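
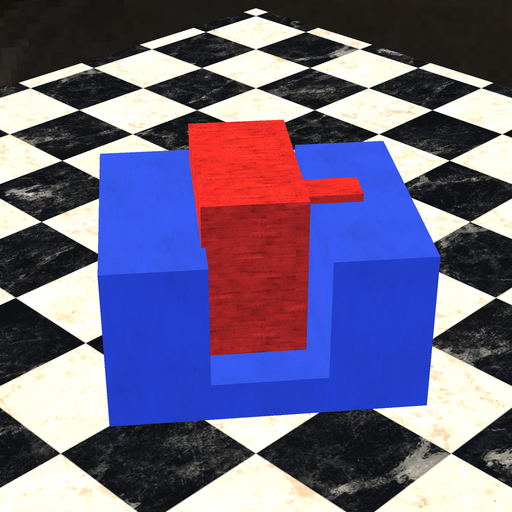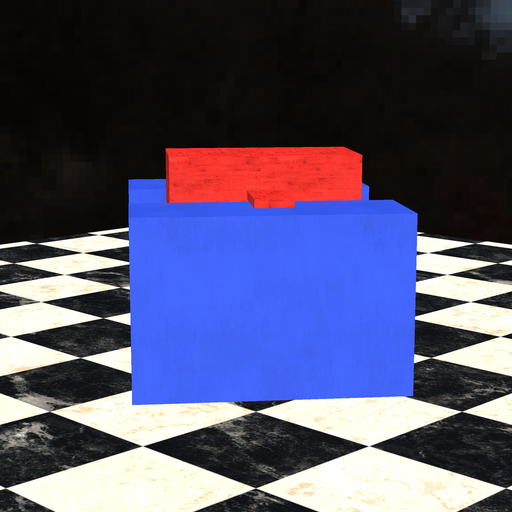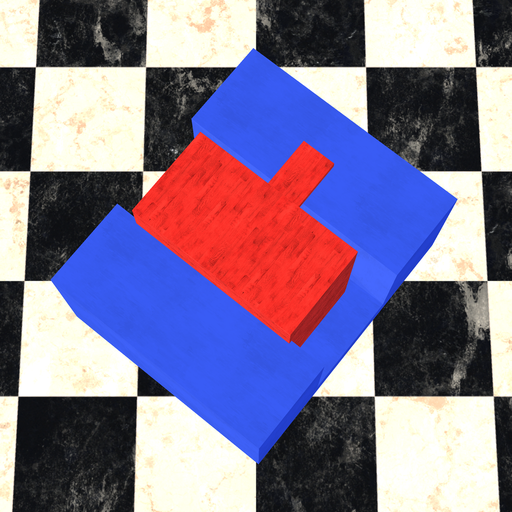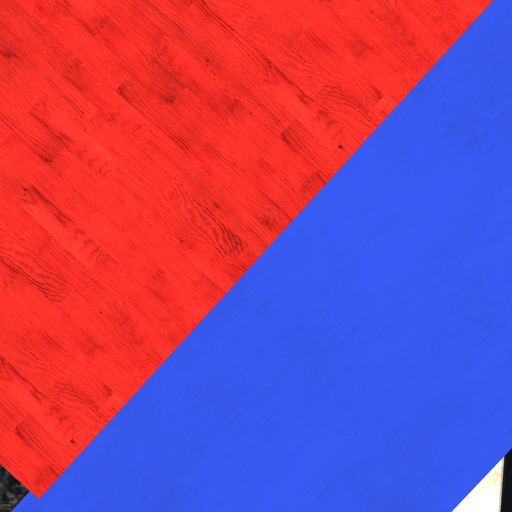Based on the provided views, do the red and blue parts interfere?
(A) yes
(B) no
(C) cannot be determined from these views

(A) yes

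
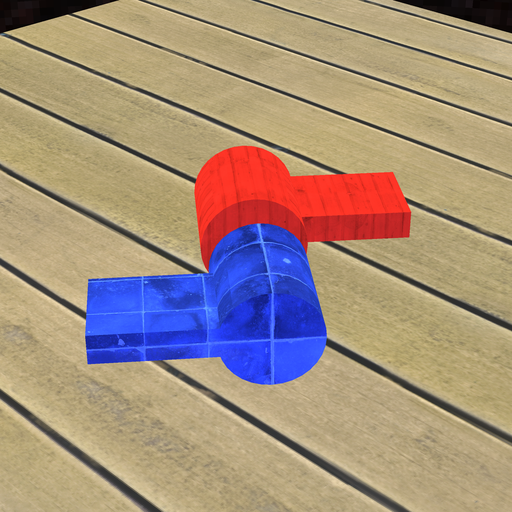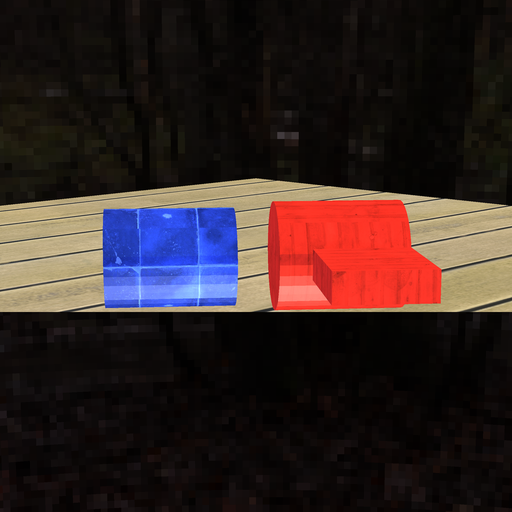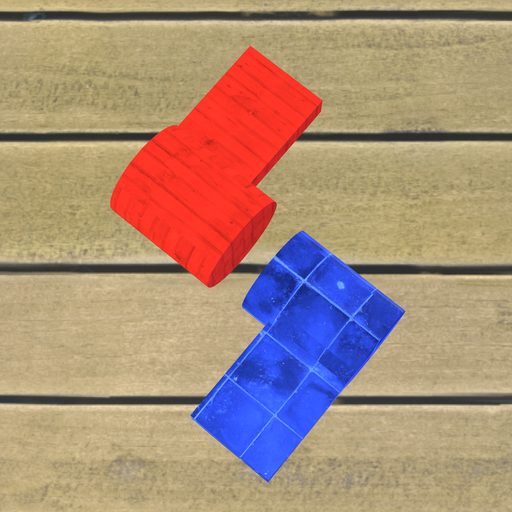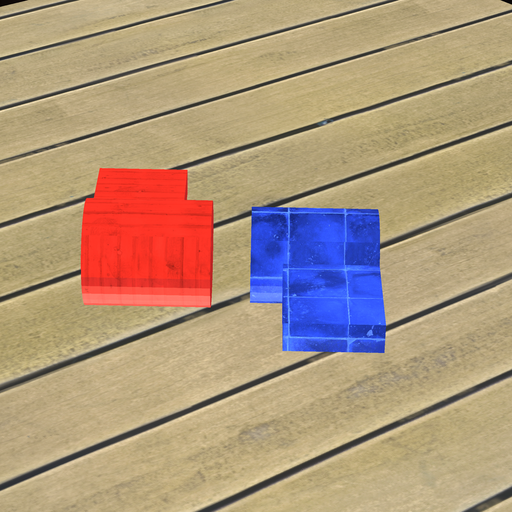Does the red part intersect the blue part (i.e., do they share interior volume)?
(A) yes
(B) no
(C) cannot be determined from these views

(B) no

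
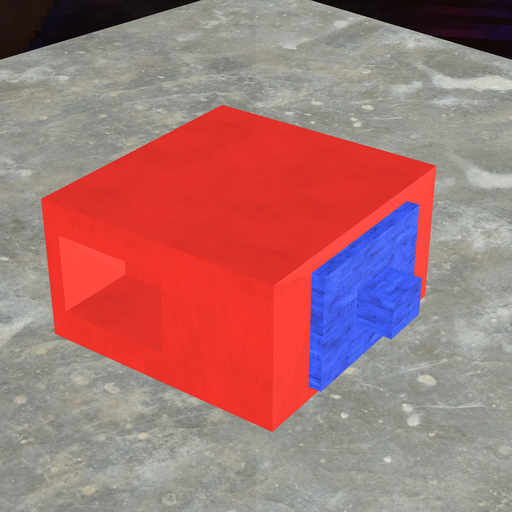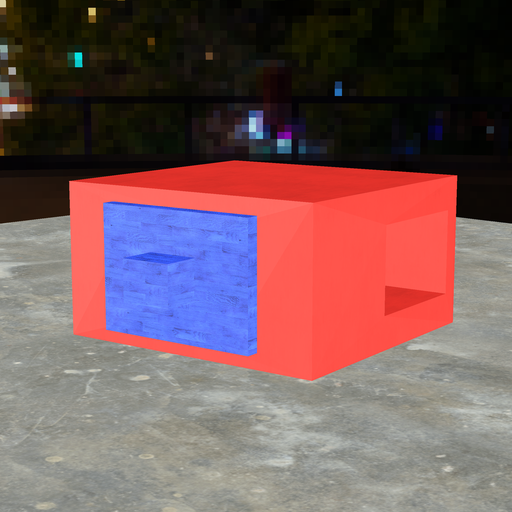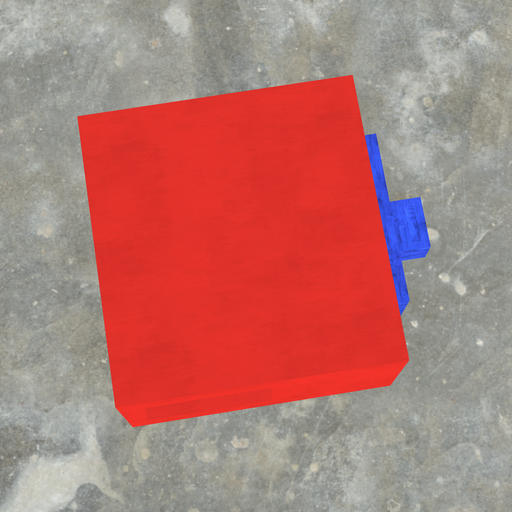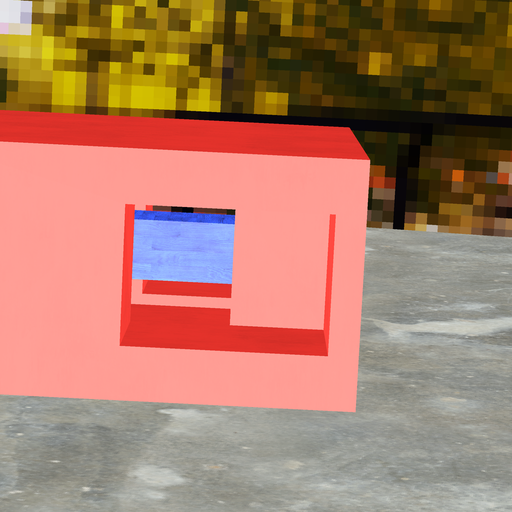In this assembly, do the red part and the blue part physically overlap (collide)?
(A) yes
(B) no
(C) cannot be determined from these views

(A) yes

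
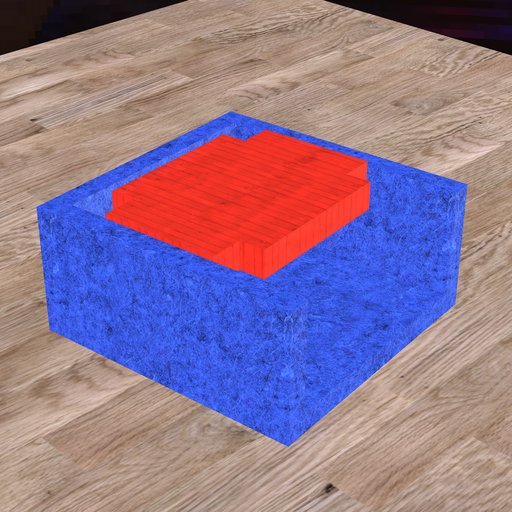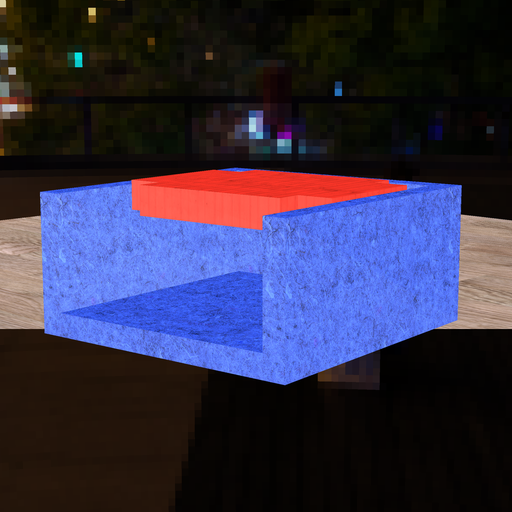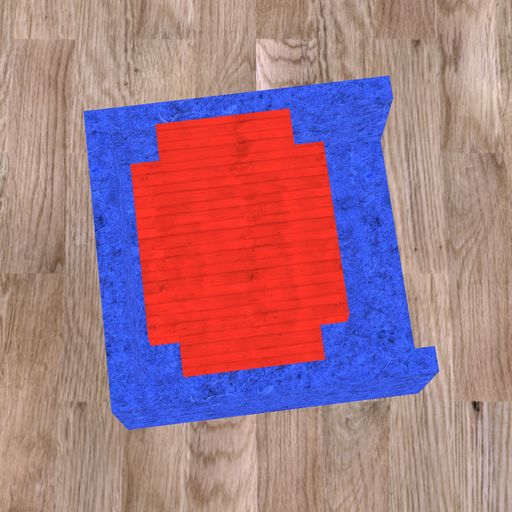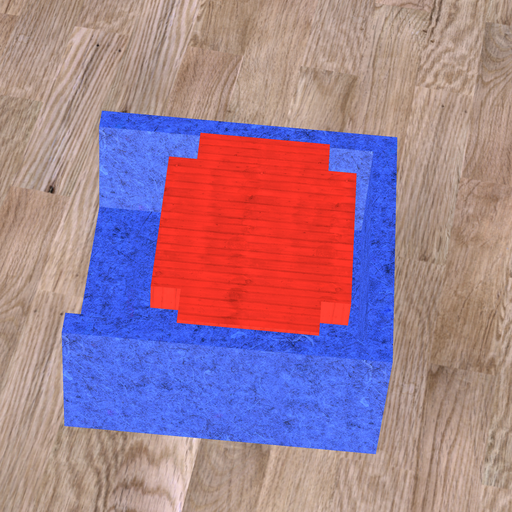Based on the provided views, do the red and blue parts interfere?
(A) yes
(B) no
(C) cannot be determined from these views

(B) no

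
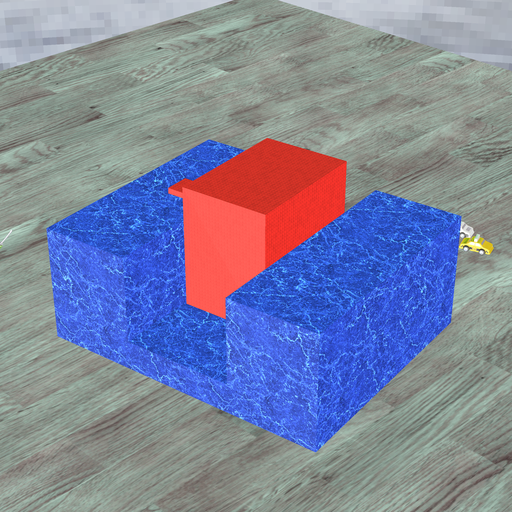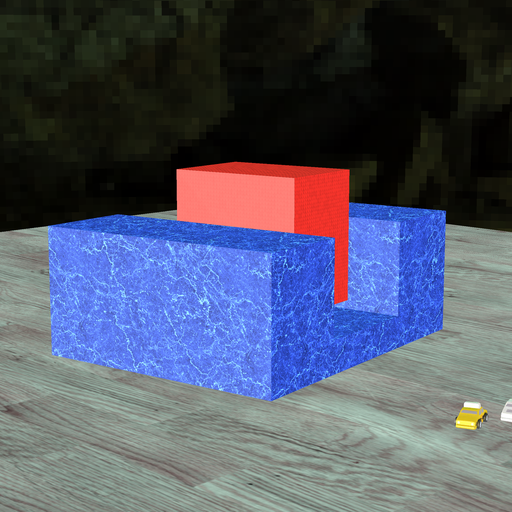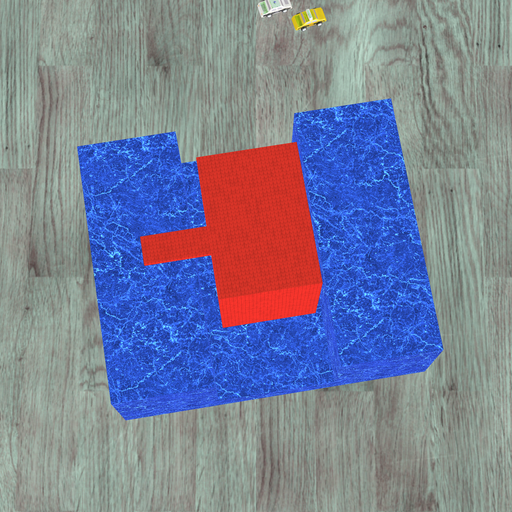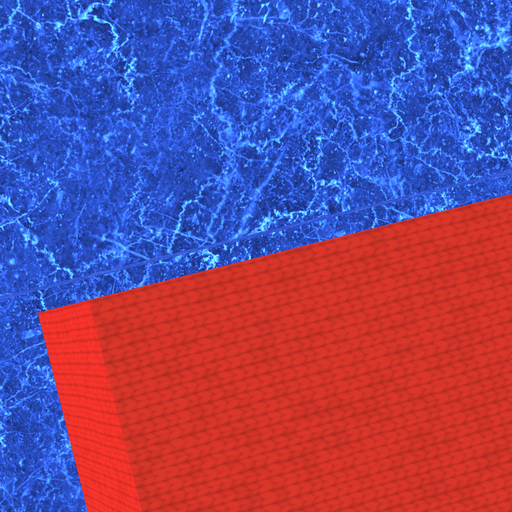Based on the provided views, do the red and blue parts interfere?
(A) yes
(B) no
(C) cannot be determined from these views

(B) no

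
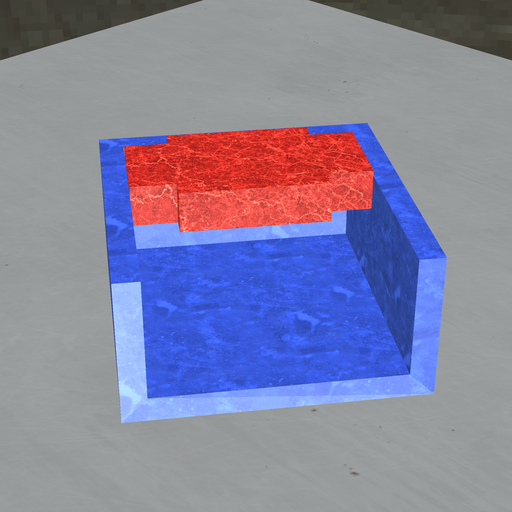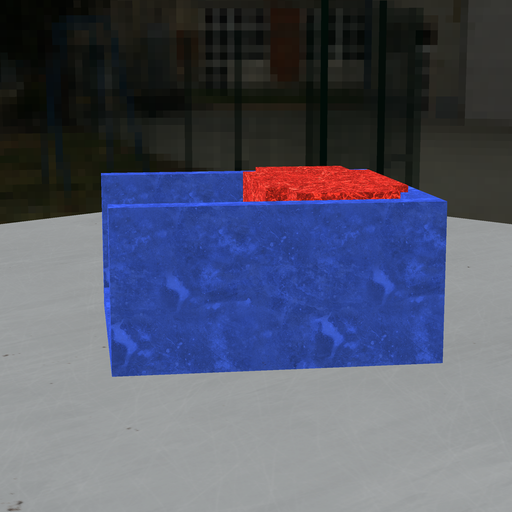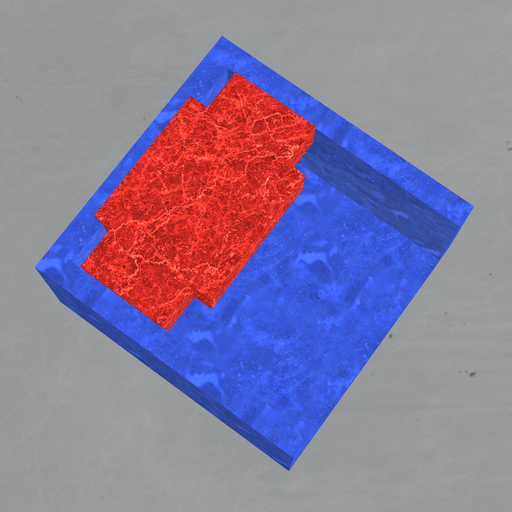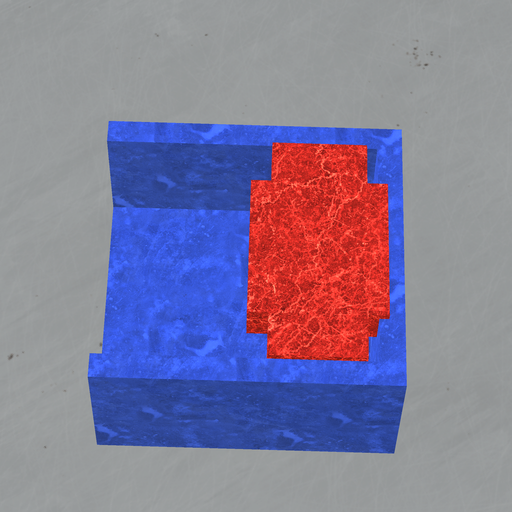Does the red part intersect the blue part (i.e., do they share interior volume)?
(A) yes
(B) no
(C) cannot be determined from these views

(A) yes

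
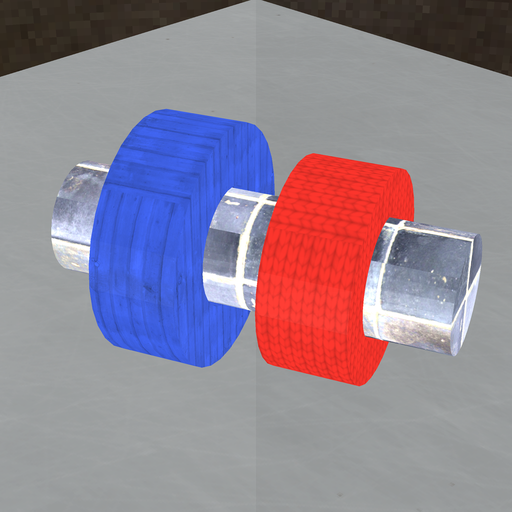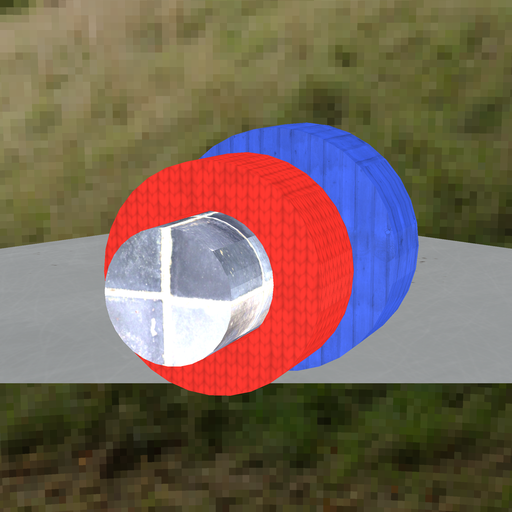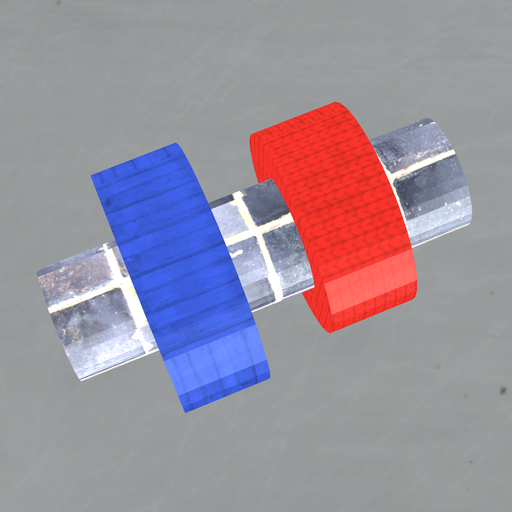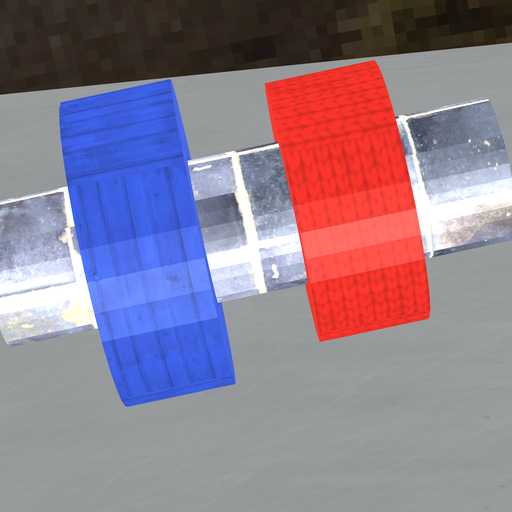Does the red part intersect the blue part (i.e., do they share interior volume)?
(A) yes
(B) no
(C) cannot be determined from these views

(B) no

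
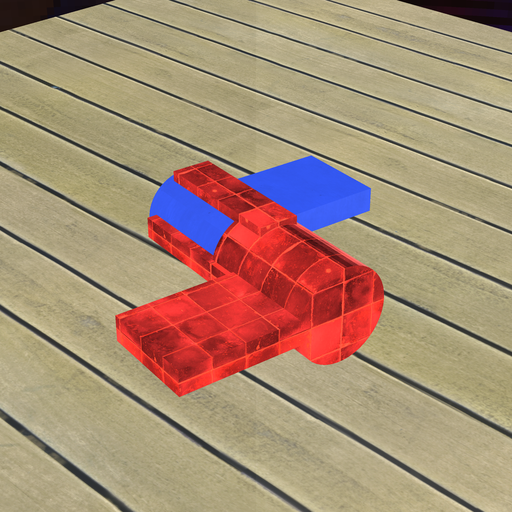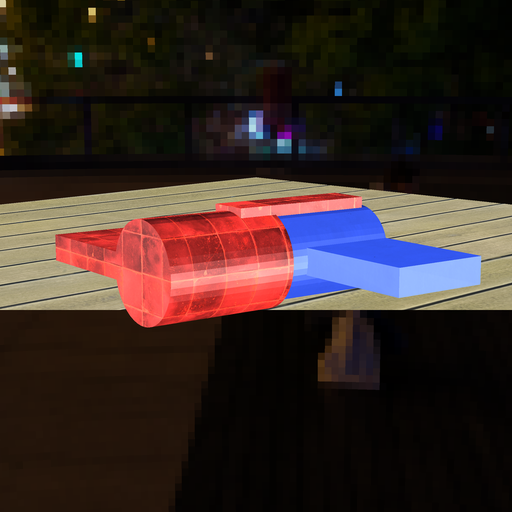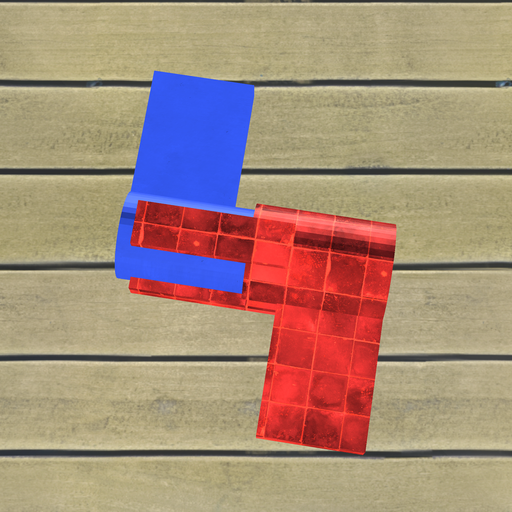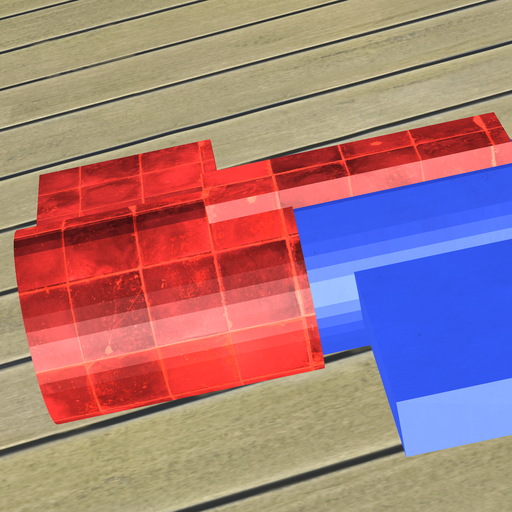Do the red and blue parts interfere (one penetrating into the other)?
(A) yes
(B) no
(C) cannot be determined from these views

(A) yes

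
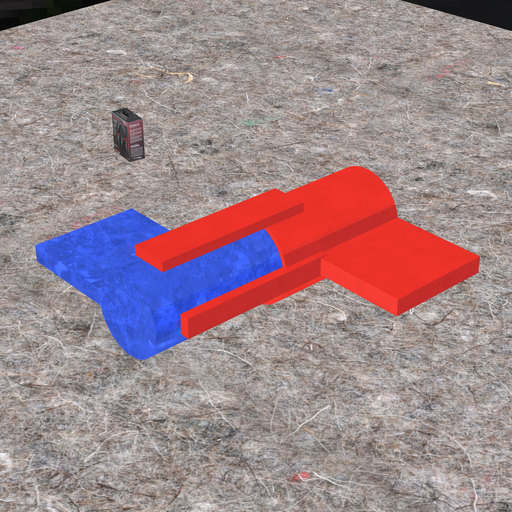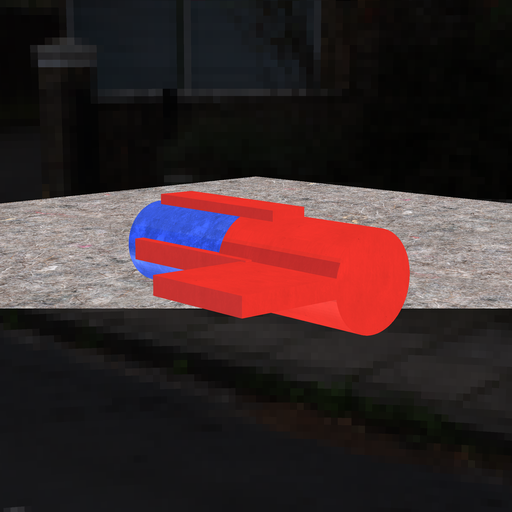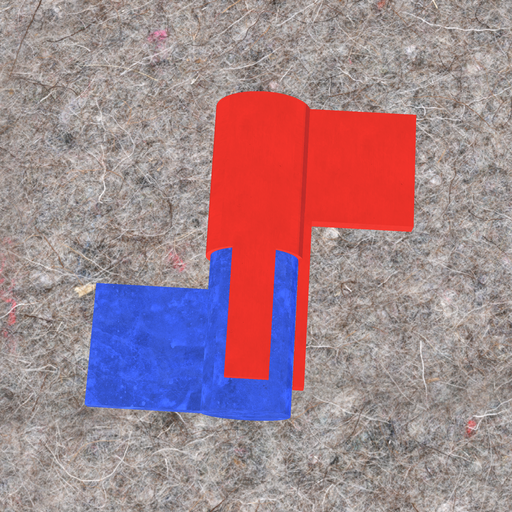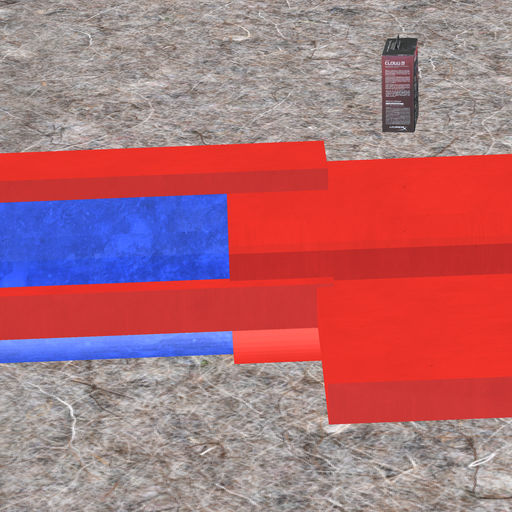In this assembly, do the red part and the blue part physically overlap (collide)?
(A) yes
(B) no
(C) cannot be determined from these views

(A) yes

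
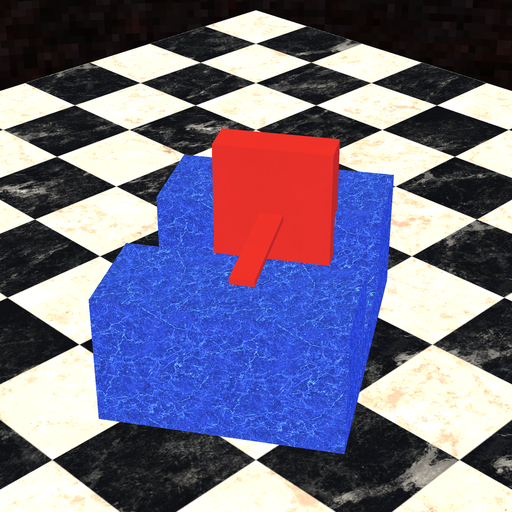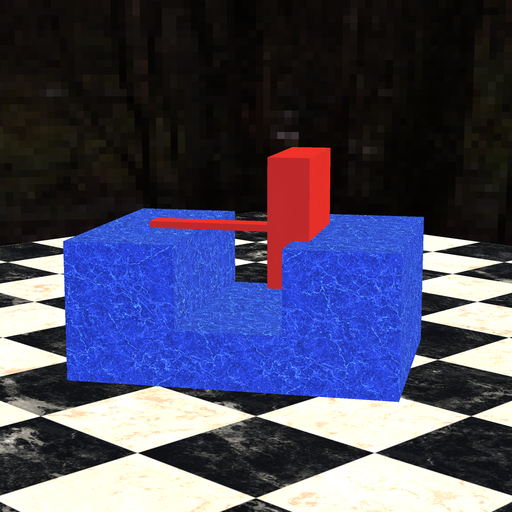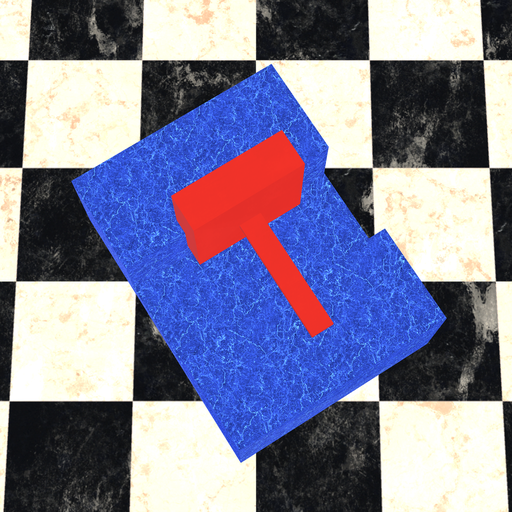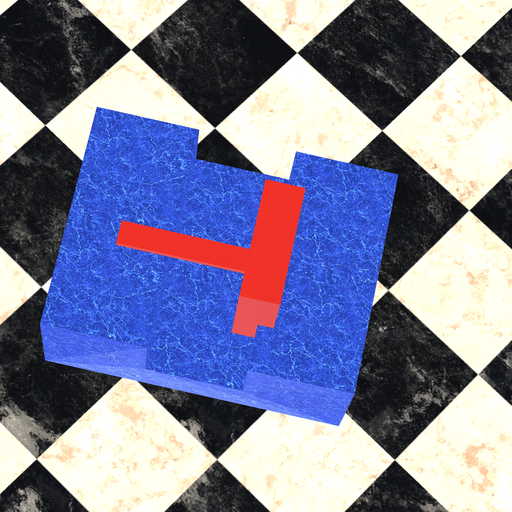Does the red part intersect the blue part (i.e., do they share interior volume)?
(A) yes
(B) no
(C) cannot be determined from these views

(A) yes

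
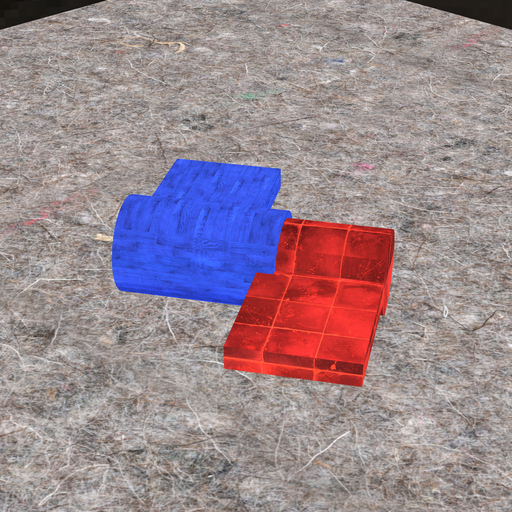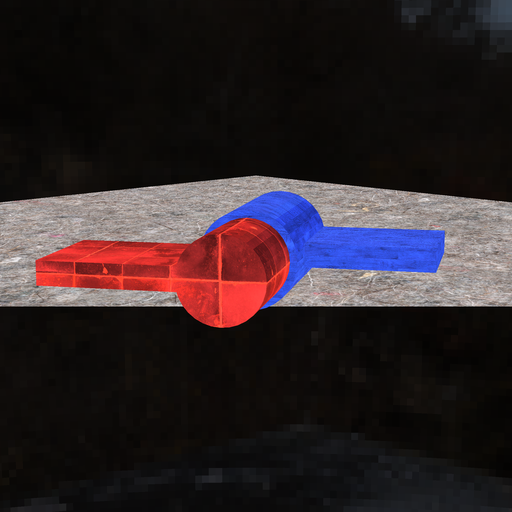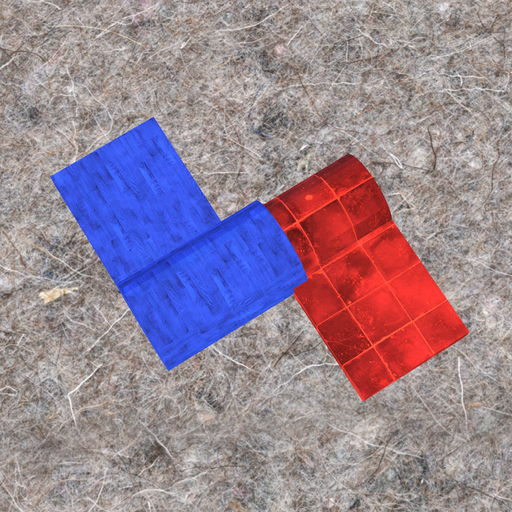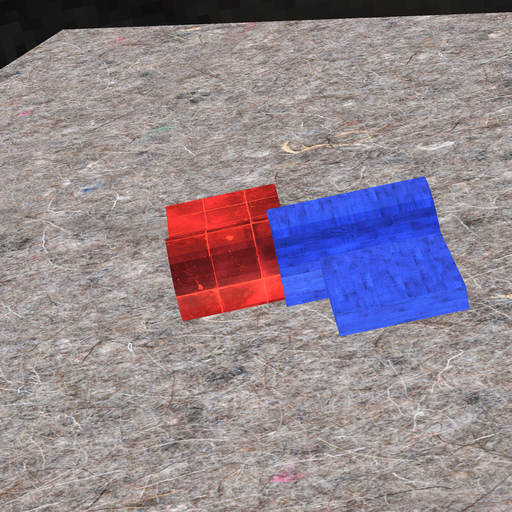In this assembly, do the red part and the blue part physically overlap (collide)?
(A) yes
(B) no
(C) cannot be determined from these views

(A) yes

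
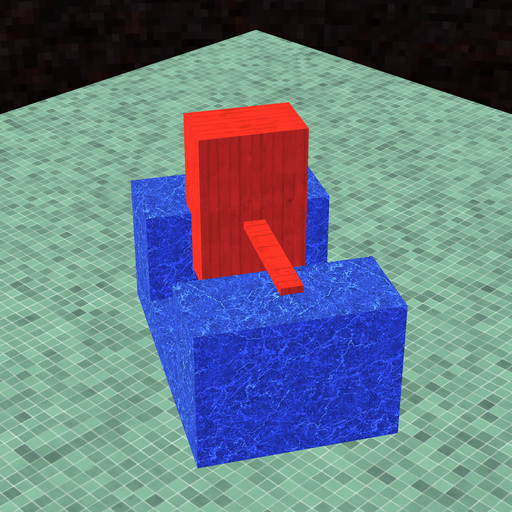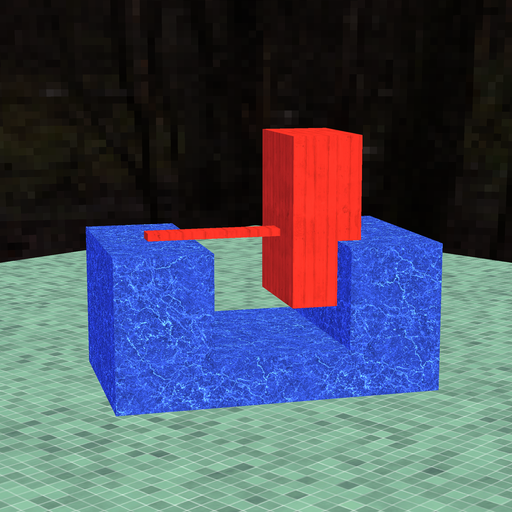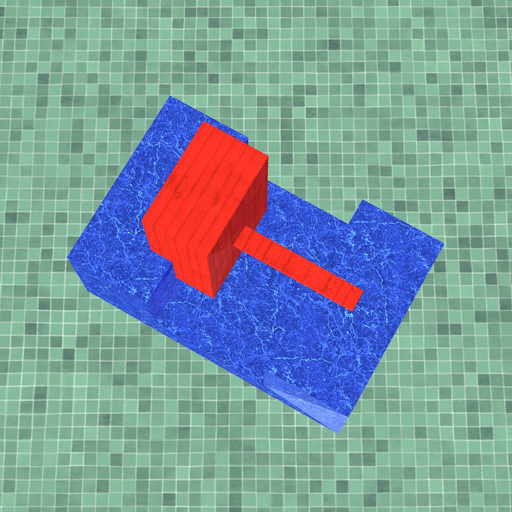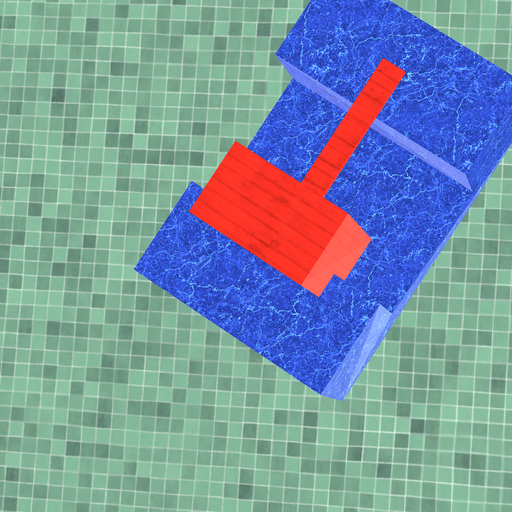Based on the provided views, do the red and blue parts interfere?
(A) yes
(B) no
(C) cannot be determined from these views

(A) yes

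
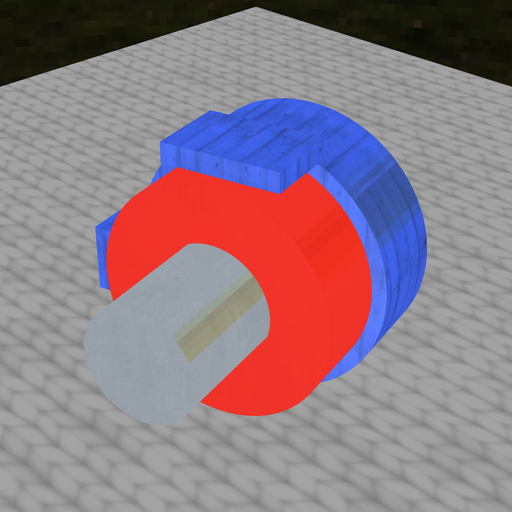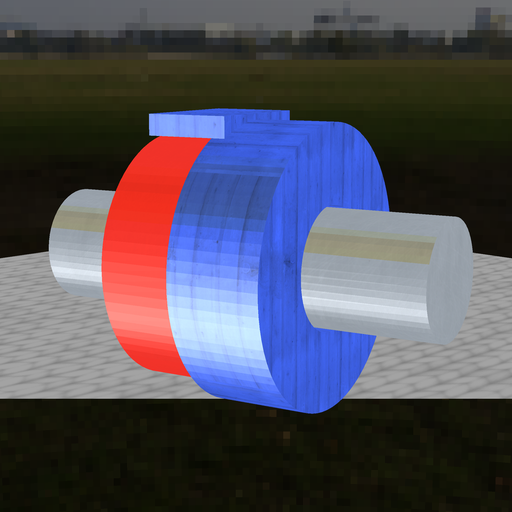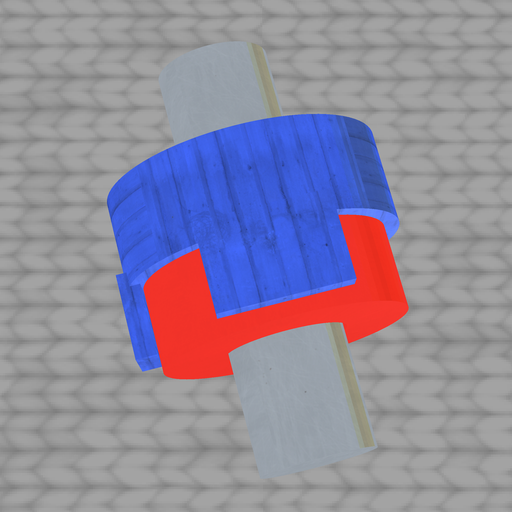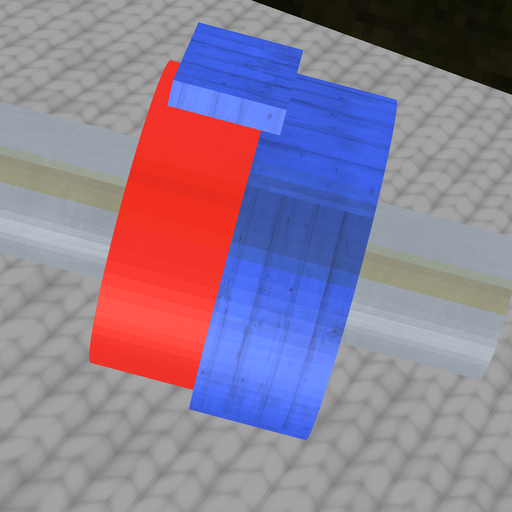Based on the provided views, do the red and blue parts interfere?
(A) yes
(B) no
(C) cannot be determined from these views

(A) yes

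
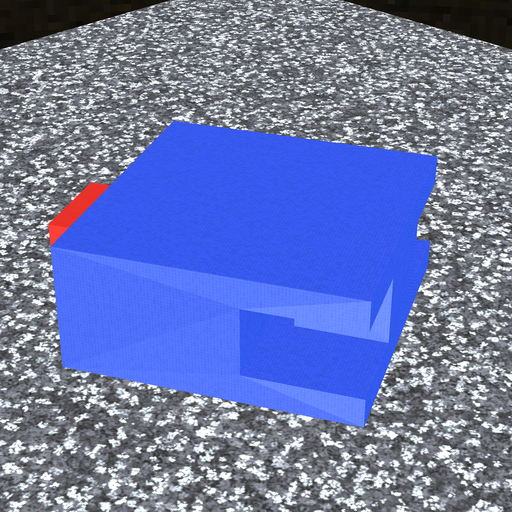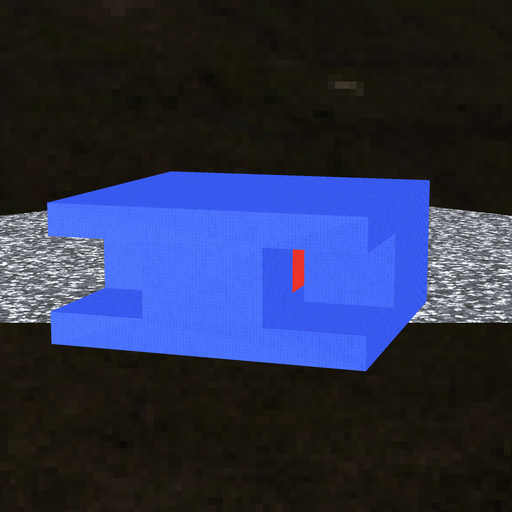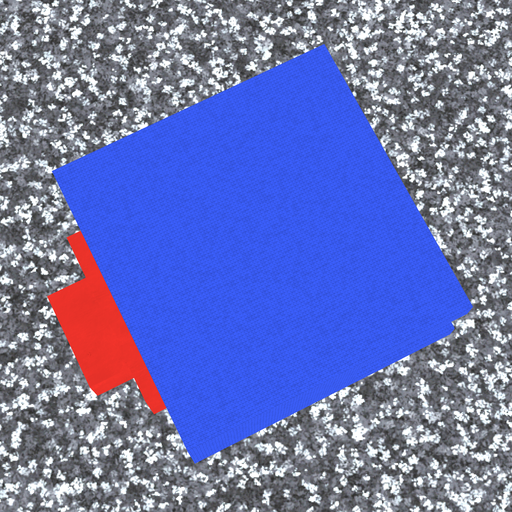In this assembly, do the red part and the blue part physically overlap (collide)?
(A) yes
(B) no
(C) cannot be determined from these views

(C) cannot be determined from these views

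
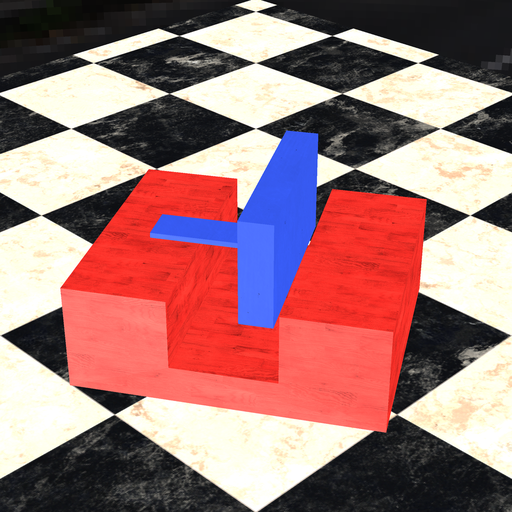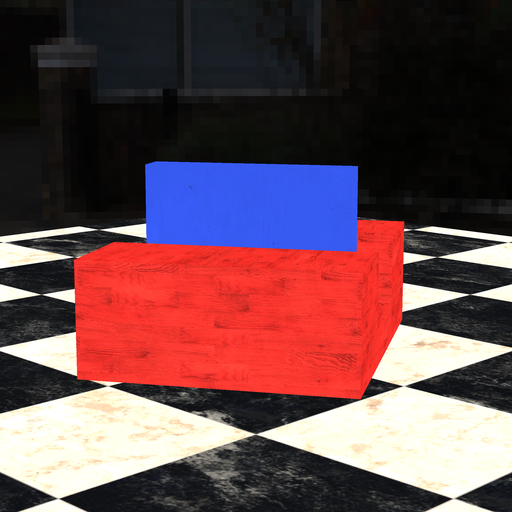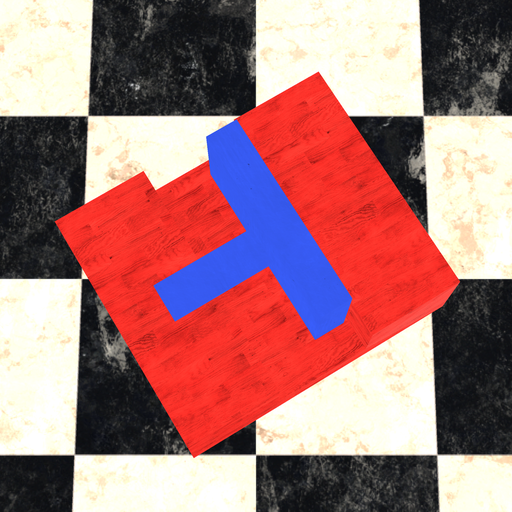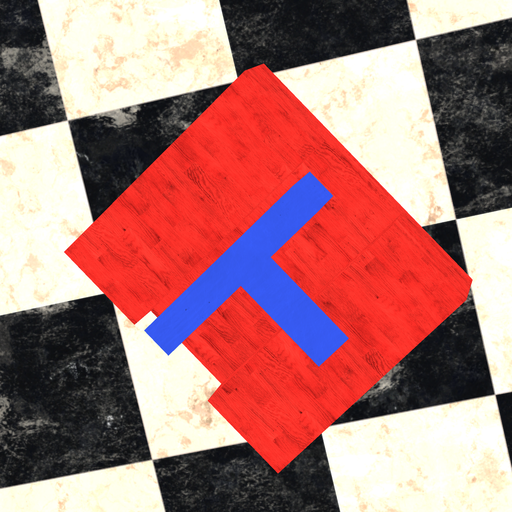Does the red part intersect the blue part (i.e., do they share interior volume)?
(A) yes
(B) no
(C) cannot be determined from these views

(B) no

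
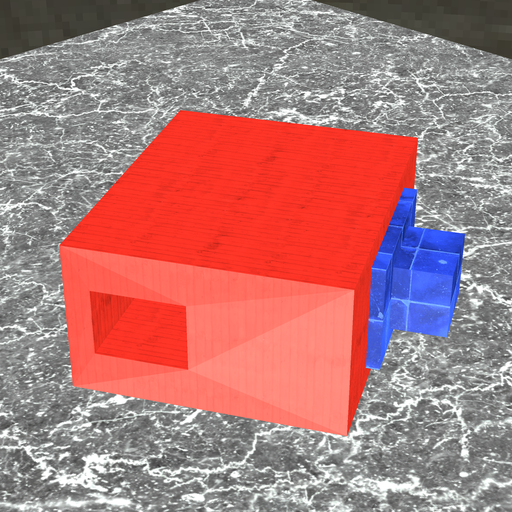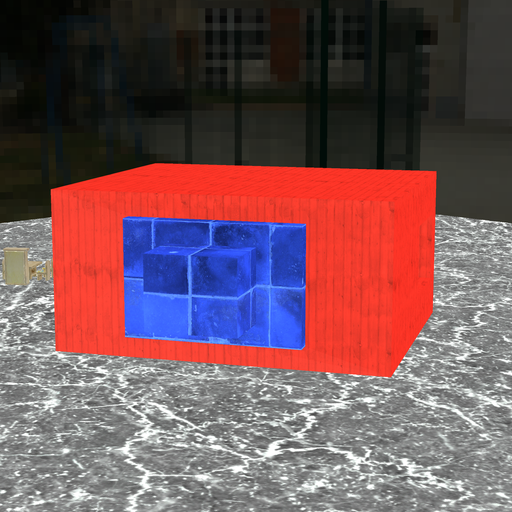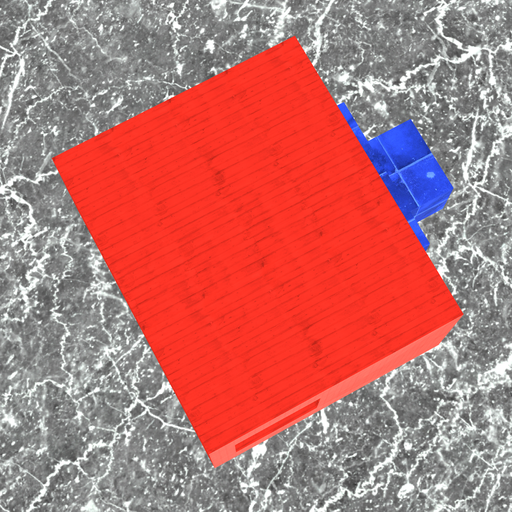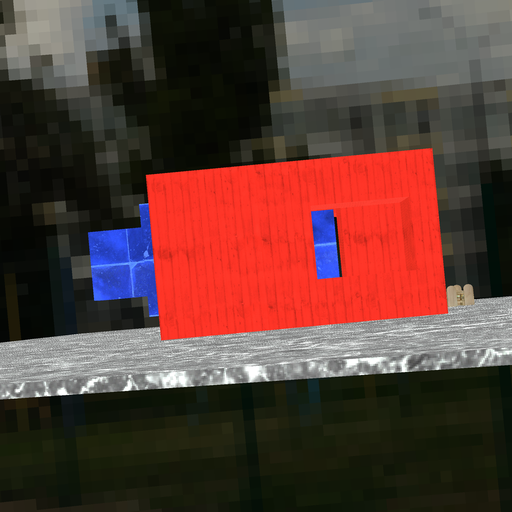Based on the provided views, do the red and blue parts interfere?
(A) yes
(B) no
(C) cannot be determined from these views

(B) no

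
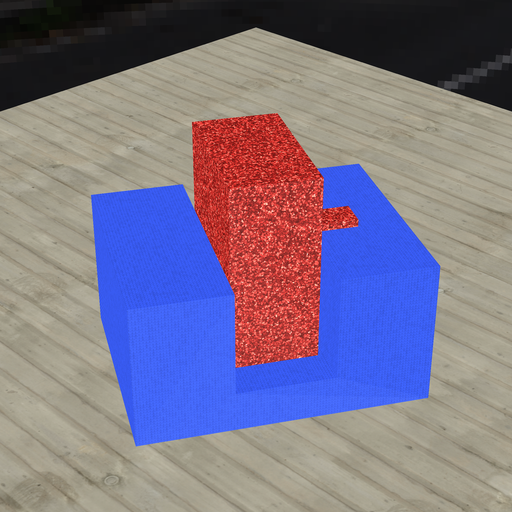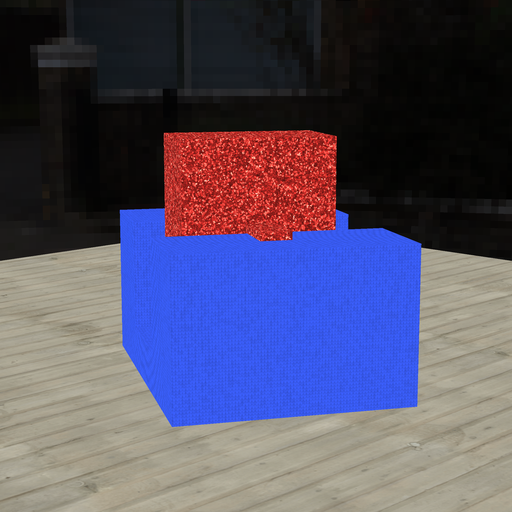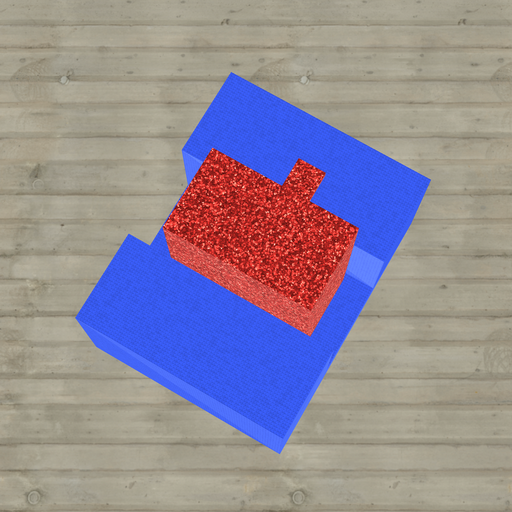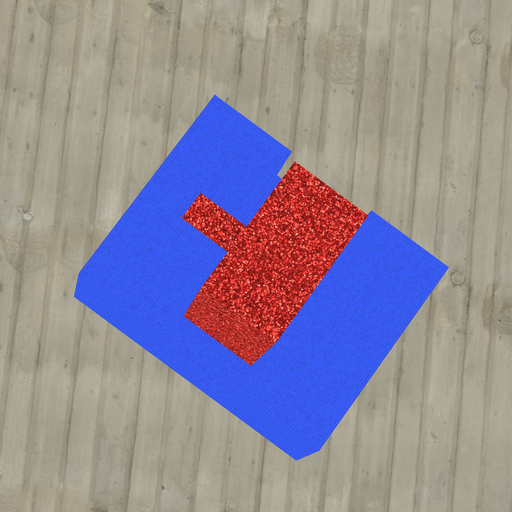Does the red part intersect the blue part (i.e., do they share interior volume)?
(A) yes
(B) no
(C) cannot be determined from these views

(B) no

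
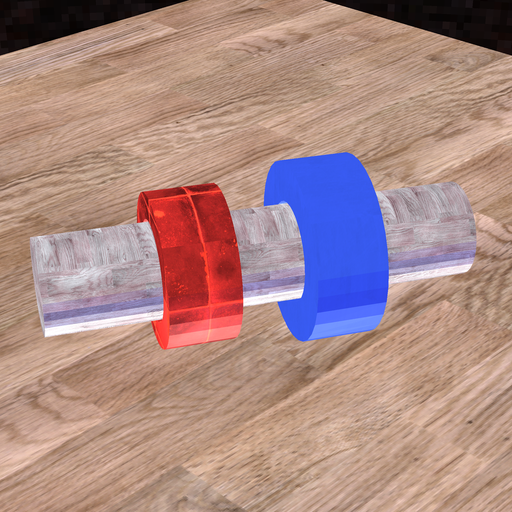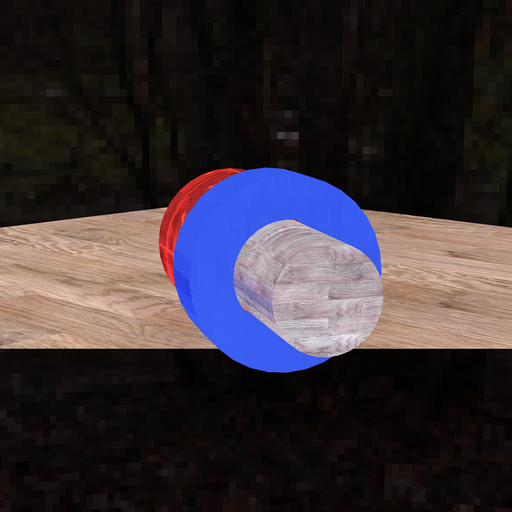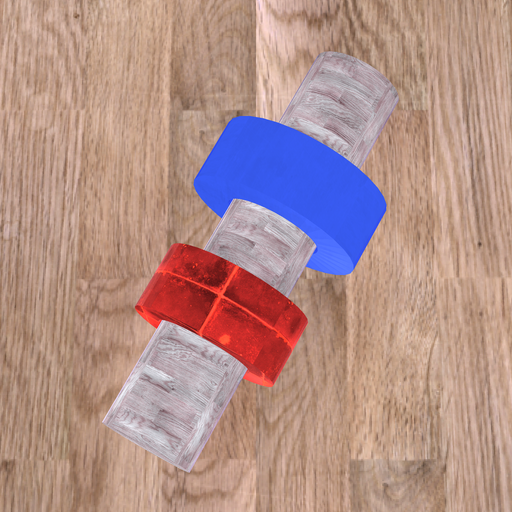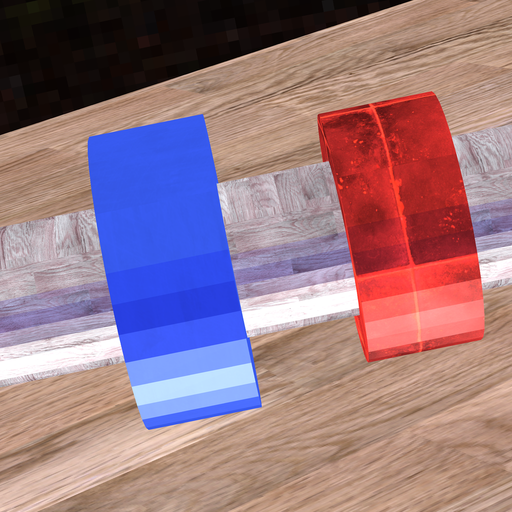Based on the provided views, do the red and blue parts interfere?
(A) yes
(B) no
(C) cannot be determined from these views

(B) no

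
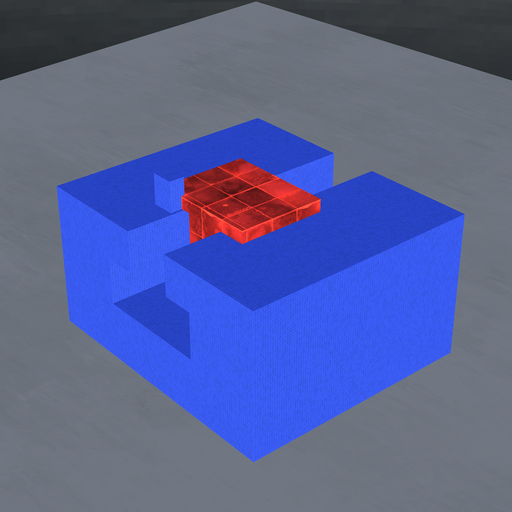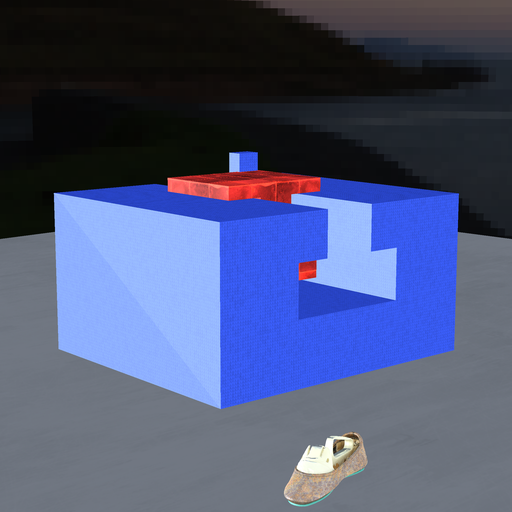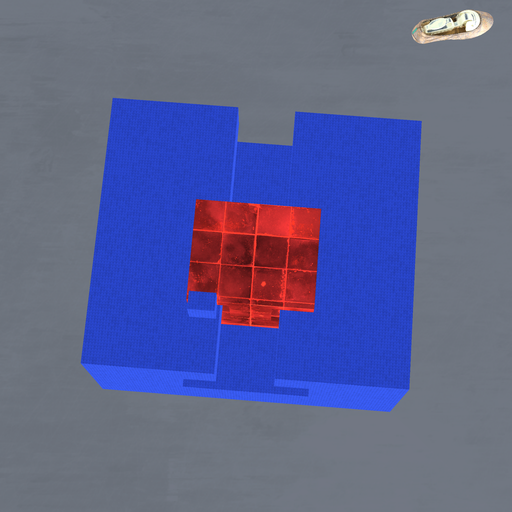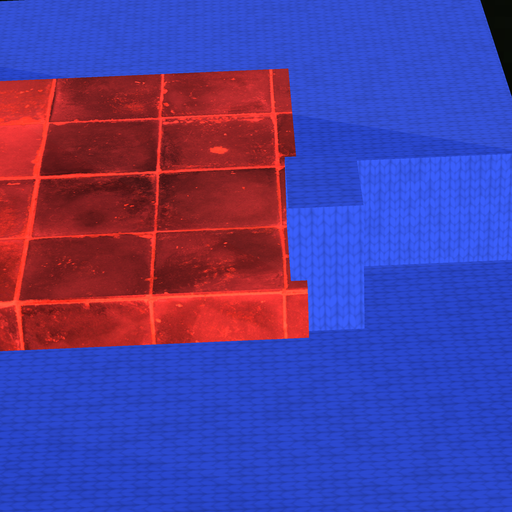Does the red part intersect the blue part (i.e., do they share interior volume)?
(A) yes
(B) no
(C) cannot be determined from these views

(A) yes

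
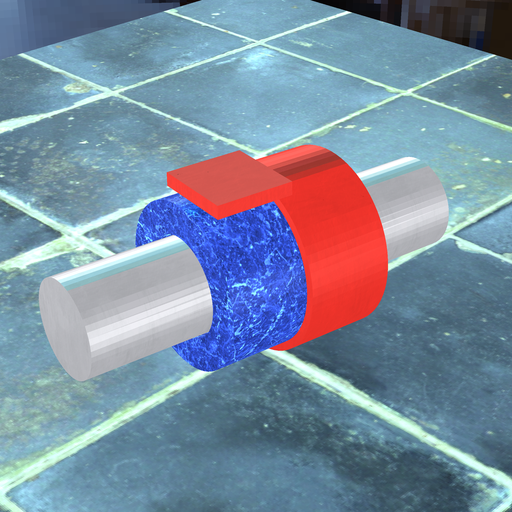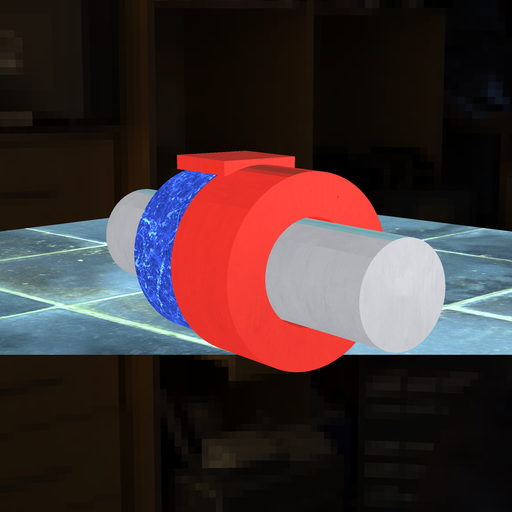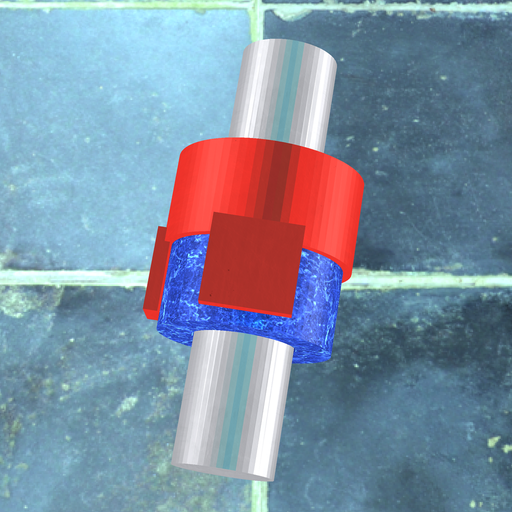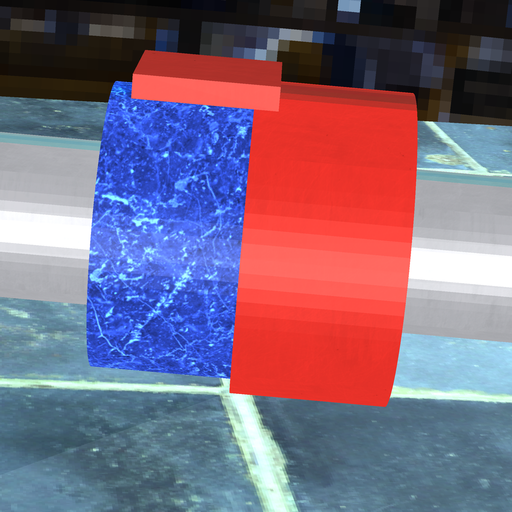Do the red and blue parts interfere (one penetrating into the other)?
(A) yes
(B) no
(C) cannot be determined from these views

(A) yes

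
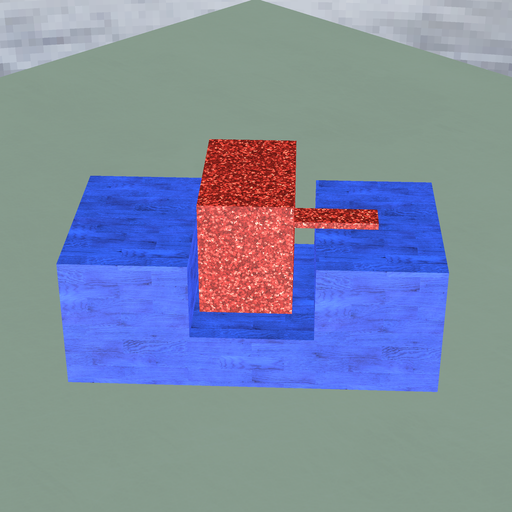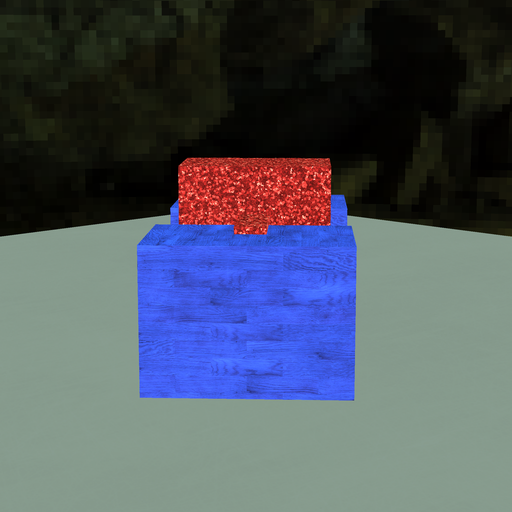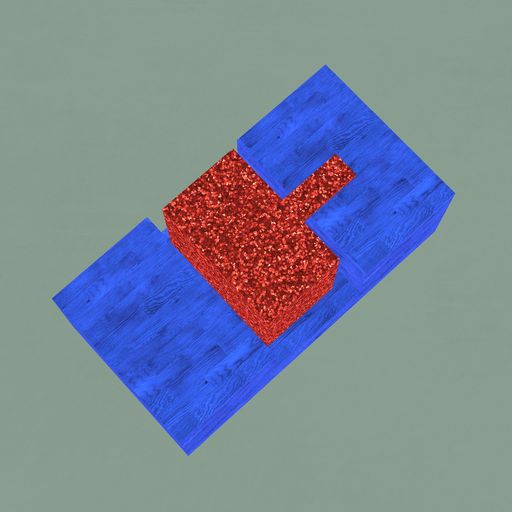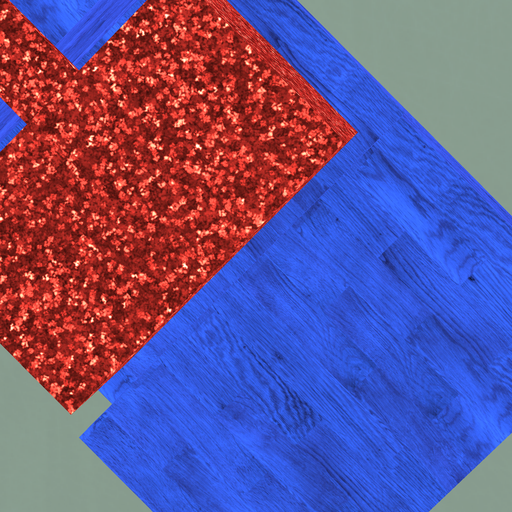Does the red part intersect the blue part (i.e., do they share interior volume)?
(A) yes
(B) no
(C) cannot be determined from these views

(B) no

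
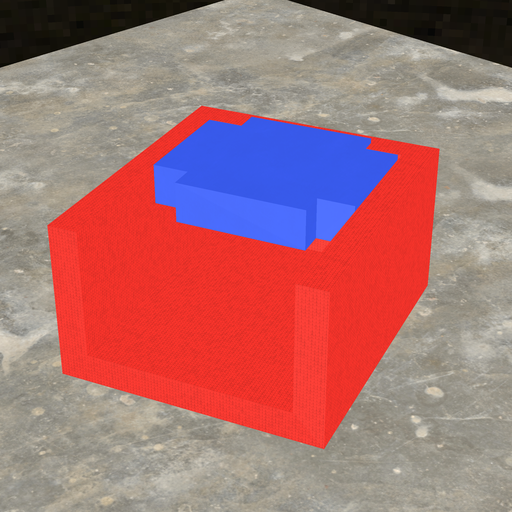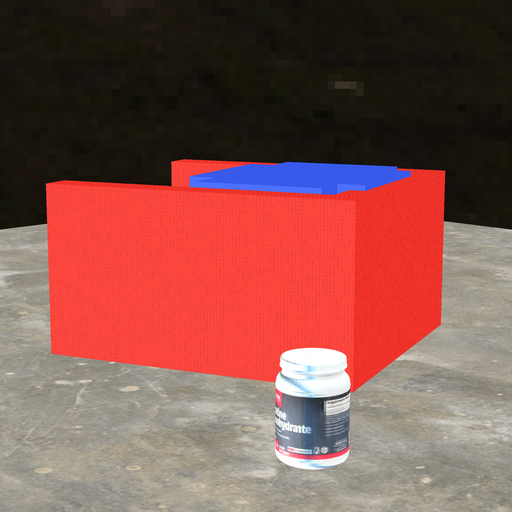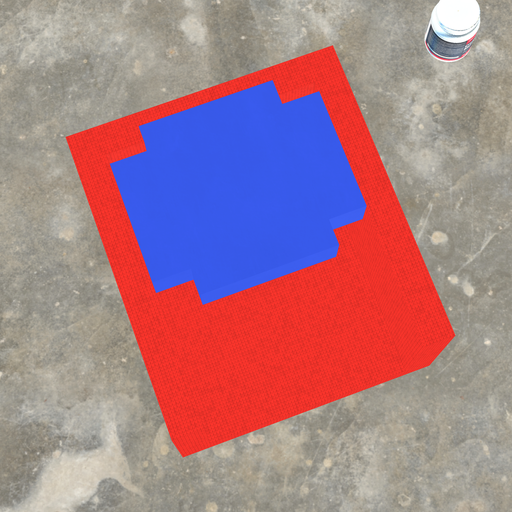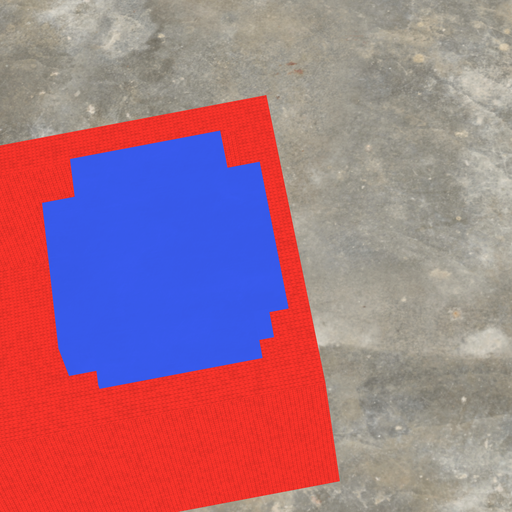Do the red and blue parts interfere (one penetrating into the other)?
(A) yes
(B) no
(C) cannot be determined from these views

(A) yes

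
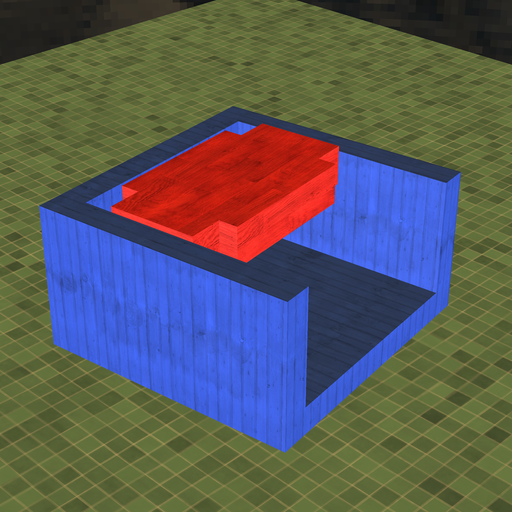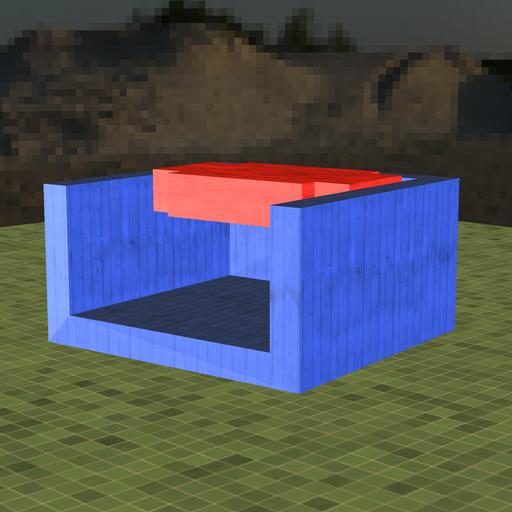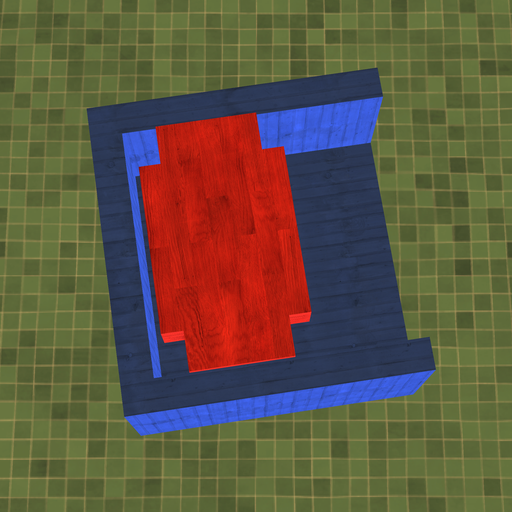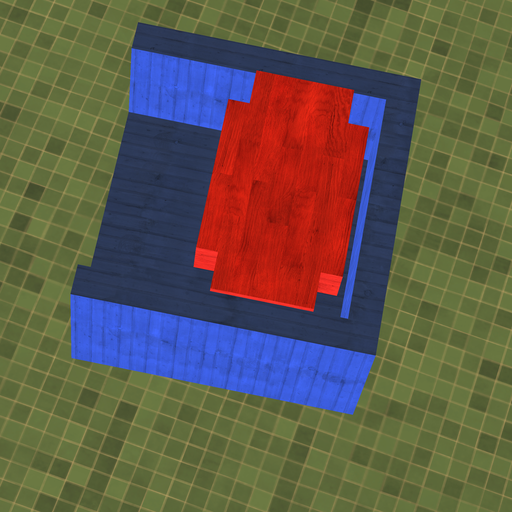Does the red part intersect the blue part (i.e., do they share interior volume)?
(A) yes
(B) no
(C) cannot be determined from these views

(B) no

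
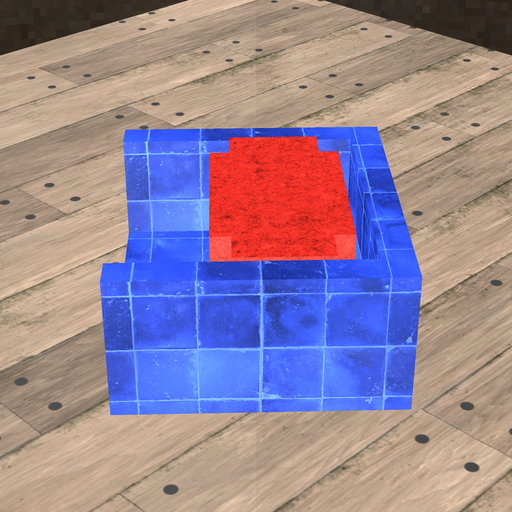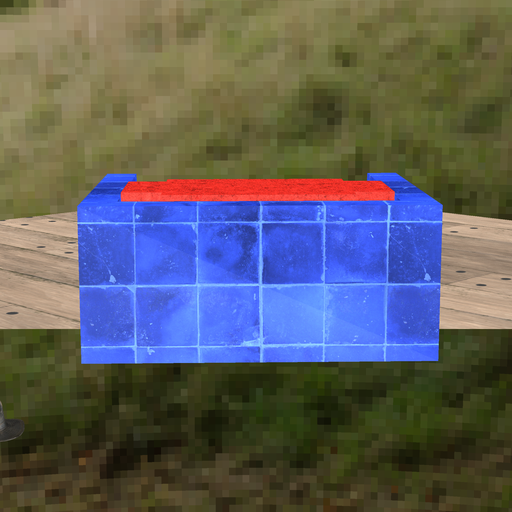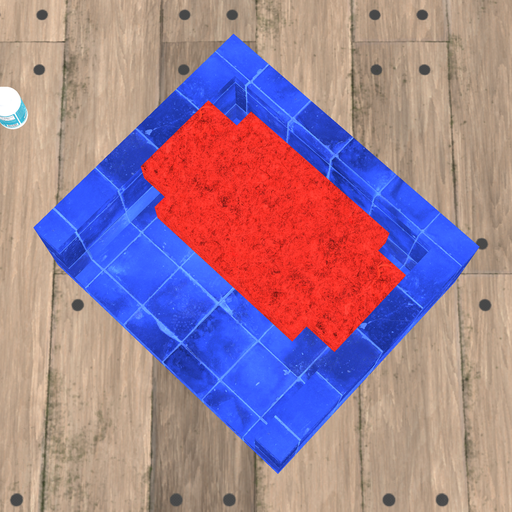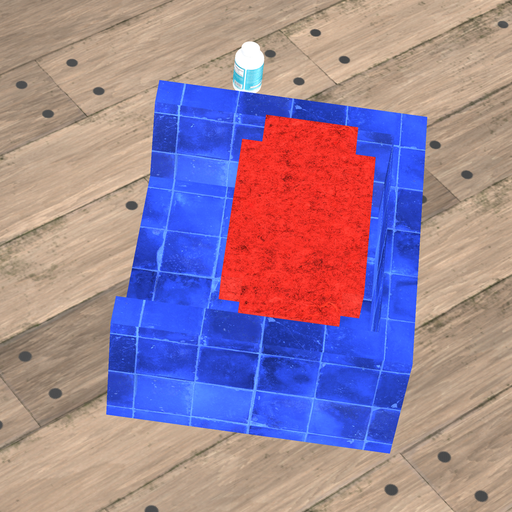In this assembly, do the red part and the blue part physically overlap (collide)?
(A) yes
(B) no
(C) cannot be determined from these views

(B) no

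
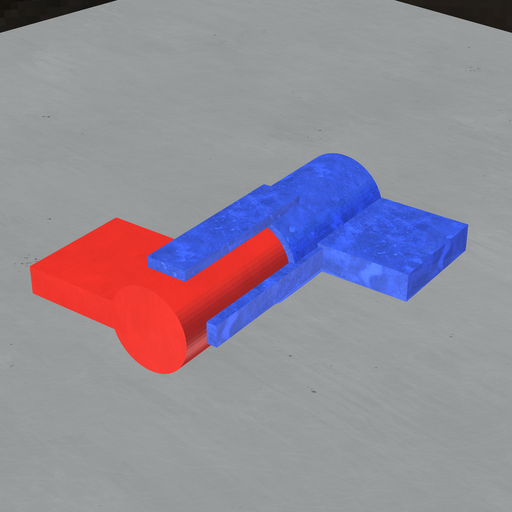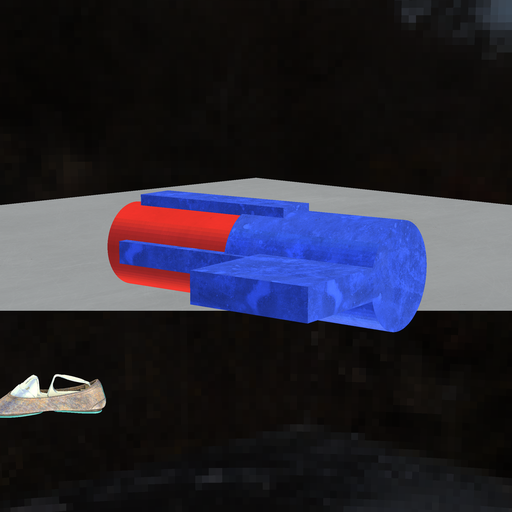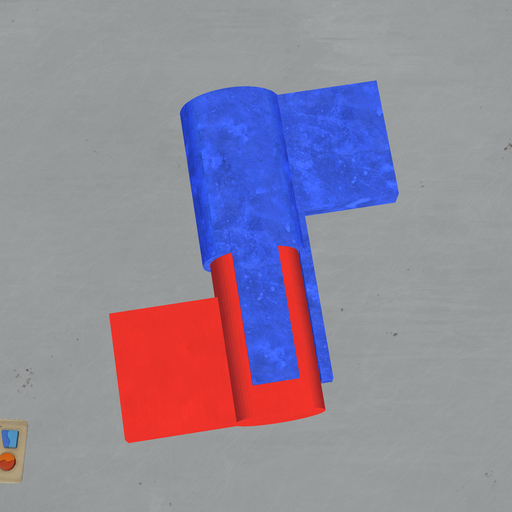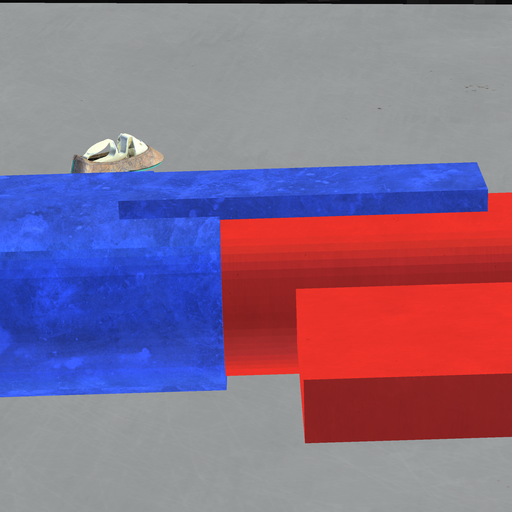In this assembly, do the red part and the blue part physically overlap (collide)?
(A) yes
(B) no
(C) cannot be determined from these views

(A) yes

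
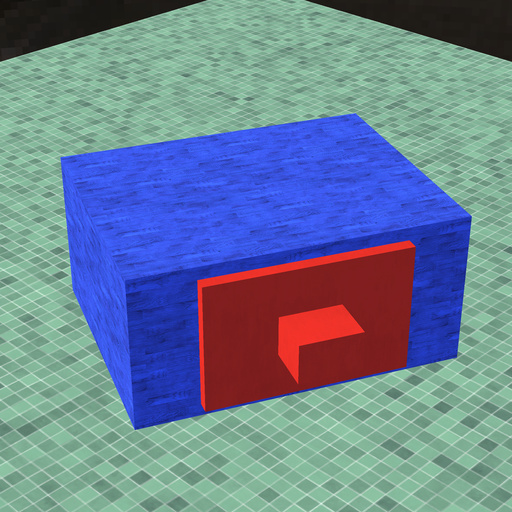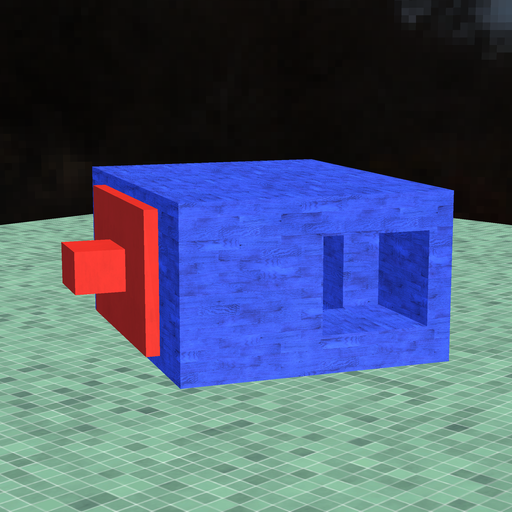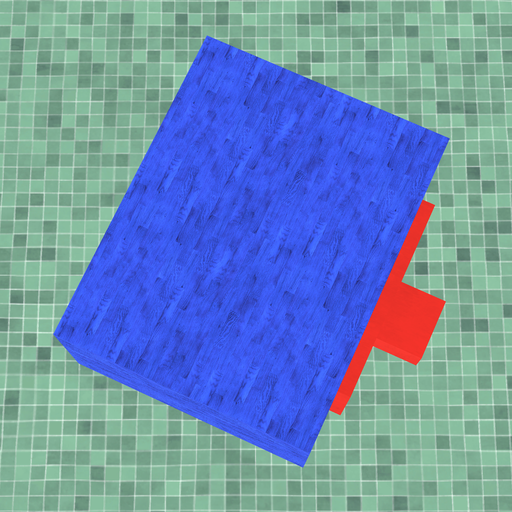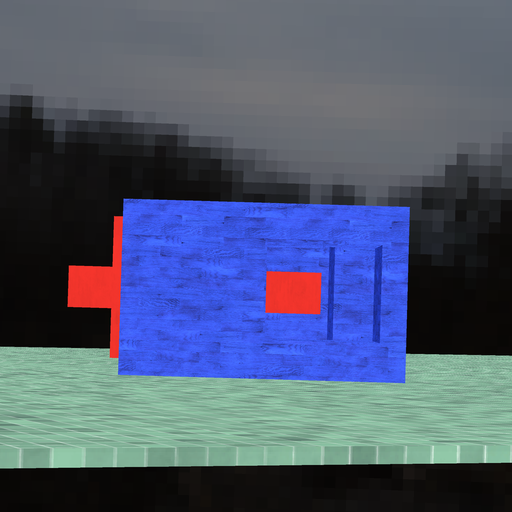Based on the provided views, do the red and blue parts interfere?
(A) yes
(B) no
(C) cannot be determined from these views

(B) no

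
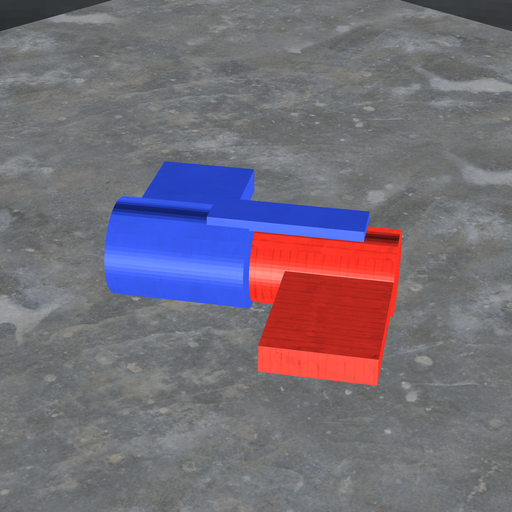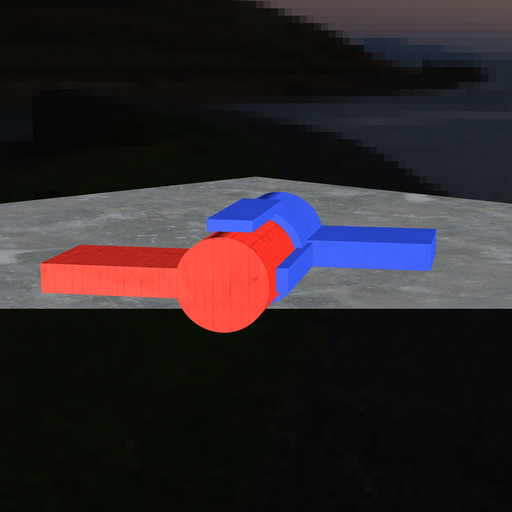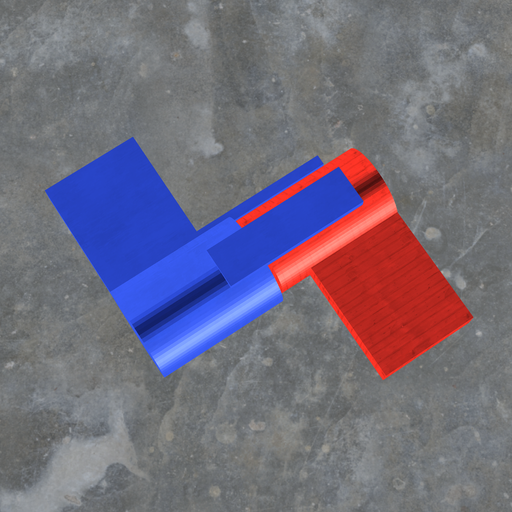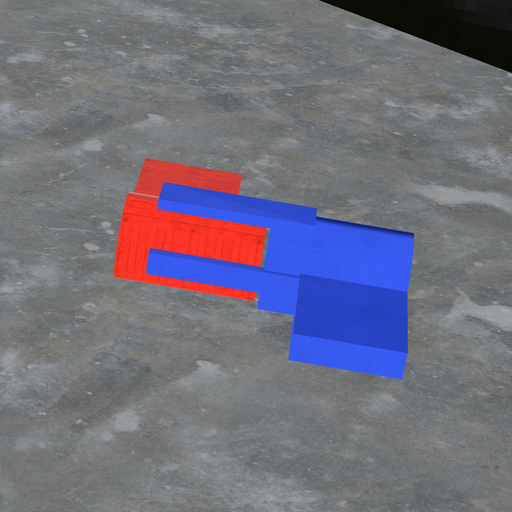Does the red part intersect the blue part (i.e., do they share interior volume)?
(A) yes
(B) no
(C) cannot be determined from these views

(B) no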